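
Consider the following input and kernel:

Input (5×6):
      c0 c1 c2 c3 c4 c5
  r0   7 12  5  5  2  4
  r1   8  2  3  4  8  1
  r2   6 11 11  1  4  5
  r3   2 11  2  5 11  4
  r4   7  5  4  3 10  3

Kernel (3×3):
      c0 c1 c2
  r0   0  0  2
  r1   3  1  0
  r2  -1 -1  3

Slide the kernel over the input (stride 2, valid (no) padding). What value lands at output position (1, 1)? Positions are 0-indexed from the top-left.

42

The receptive field on the input at this output position is [11 1 4 / 2 5 11 / 4 3 10]. Elementwise product with the kernel and sum: 4·2 + 2·3 + 5·1 + 4·-1 + 3·-1 + 10·3.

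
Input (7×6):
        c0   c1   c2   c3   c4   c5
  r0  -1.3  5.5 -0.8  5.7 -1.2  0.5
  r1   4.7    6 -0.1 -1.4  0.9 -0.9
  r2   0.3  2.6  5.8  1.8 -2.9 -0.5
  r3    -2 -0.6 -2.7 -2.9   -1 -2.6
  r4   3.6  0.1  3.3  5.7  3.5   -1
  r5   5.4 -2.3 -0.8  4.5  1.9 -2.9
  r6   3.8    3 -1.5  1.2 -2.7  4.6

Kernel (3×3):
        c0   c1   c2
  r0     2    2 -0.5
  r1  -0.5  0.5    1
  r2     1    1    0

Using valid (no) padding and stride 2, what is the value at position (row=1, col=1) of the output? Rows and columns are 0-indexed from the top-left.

The receptive field on the input at this output position is [5.8 1.8 -2.9 / -2.7 -2.9 -1 / 3.3 5.7 3.5]. Elementwise product with the kernel and sum: 5.8·2 + 1.8·2 + -2.9·-0.5 + -2.7·-0.5 + -2.9·0.5 + -1·1 + 3.3·1 + 5.7·1.

24.55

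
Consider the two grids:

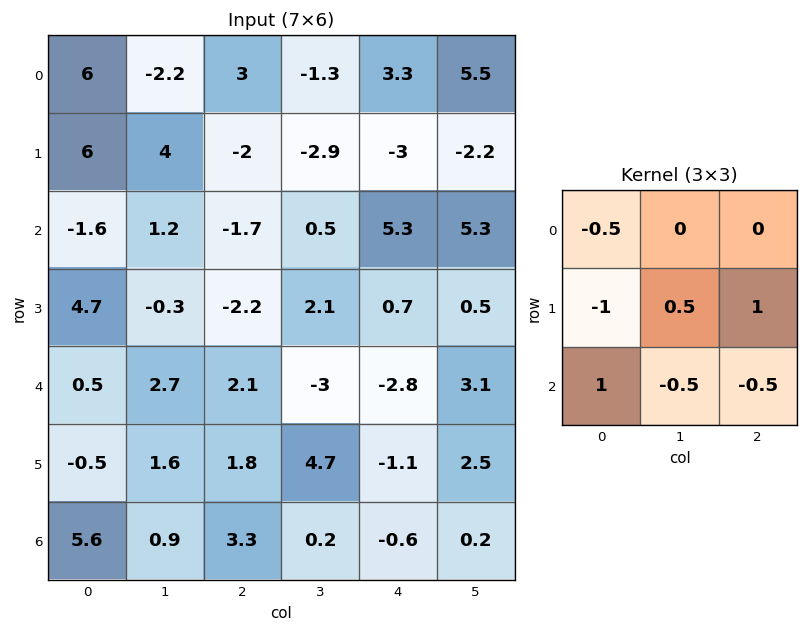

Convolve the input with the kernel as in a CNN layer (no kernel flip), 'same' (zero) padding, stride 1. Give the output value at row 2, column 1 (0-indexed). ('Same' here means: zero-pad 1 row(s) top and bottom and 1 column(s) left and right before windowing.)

The receptive field on the zero-padded input at this output position is [6 4 -2 / -1.6 1.2 -1.7 / 4.7 -0.3 -2.2]. Elementwise product with the kernel and sum: 6·-0.5 + -1.6·-1 + 1.2·0.5 + -1.7·1 + 4.7·1 + -0.3·-0.5 + -2.2·-0.5.

3.45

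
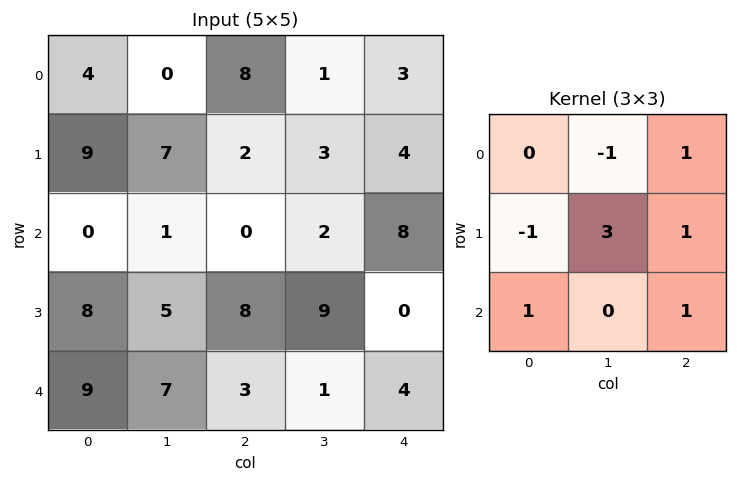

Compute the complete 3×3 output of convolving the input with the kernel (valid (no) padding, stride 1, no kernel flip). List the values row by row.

Output[0,0]: The receptive field on the input at this output position is [4 0 8 / 9 7 2 / 0 1 0]. Elementwise product with the kernel and sum: 0·-1 + 8·1 + 9·-1 + 7·3 + 2·1 + 0·1 + 0·1.
Output[0,1]: The receptive field on the input at this output position is [0 8 1 / 7 2 3 / 1 0 2]. Elementwise product with the kernel and sum: 8·-1 + 1·1 + 7·-1 + 2·3 + 3·1 + 1·1 + 2·1.

22 -2 21
14 16 23
26 38 32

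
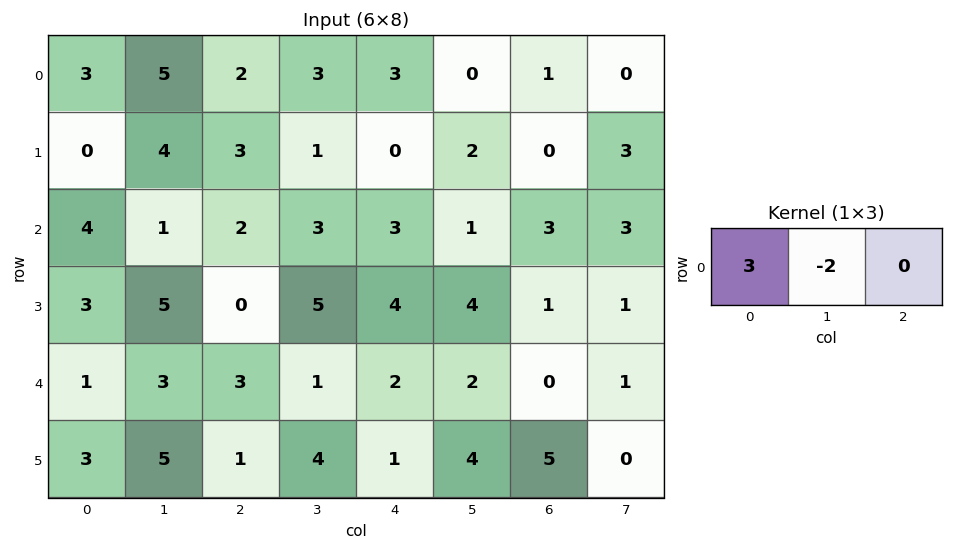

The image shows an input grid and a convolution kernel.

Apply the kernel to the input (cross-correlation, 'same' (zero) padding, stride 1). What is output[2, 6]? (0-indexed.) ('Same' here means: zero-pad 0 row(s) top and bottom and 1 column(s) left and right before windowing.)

The receptive field on the zero-padded input at this output position is [1 3 3]. Elementwise product with the kernel and sum: 1·3 + 3·-2.

-3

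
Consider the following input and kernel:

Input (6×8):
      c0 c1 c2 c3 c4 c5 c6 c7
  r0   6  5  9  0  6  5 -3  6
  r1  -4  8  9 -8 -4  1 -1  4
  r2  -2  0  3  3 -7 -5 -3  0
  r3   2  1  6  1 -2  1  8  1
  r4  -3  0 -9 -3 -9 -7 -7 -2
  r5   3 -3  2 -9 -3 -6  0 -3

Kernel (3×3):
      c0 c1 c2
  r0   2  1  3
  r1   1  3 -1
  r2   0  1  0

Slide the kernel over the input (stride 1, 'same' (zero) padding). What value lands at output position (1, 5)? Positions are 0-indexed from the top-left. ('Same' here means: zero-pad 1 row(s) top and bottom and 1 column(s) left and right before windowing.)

3

The receptive field on the zero-padded input at this output position is [6 5 -3 / -4 1 -1 / -7 -5 -3]. Elementwise product with the kernel and sum: 6·2 + 5·1 + -3·3 + -4·1 + 1·3 + -1·-1 + -5·1.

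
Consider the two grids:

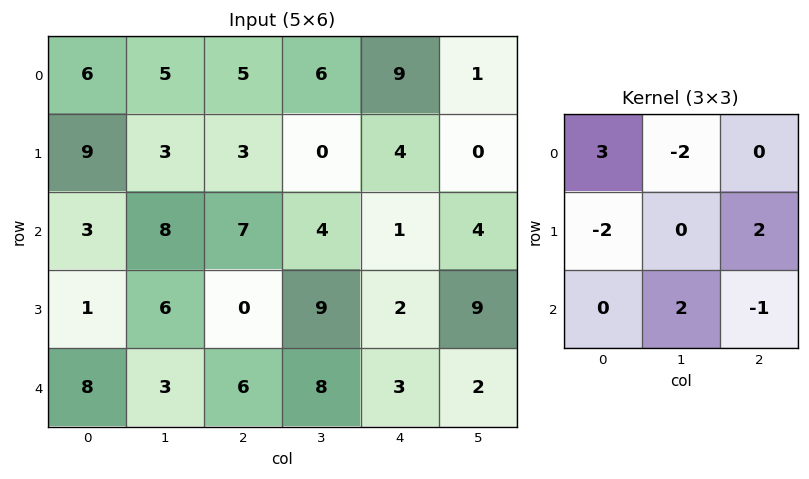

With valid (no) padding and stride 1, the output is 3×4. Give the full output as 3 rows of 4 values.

5 9 12 -2
41 -14 13 -13
-9 20 30 14

Output[0,0]: The receptive field on the input at this output position is [6 5 5 / 9 3 3 / 3 8 7]. Elementwise product with the kernel and sum: 6·3 + 5·-2 + 9·-2 + 3·2 + 8·2 + 7·-1.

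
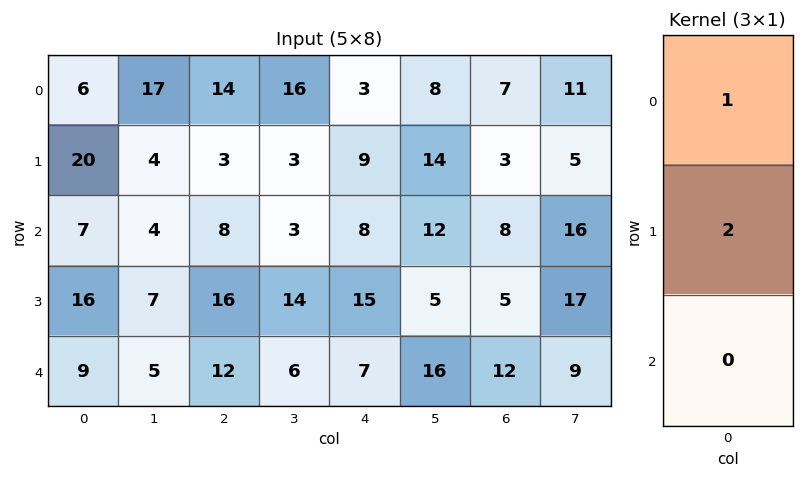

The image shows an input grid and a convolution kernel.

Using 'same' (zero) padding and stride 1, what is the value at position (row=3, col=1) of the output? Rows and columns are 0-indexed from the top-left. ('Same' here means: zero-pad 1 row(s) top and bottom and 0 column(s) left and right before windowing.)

18

The receptive field on the zero-padded input at this output position is [4 / 7 / 5]. Elementwise product with the kernel and sum: 4·1 + 7·2.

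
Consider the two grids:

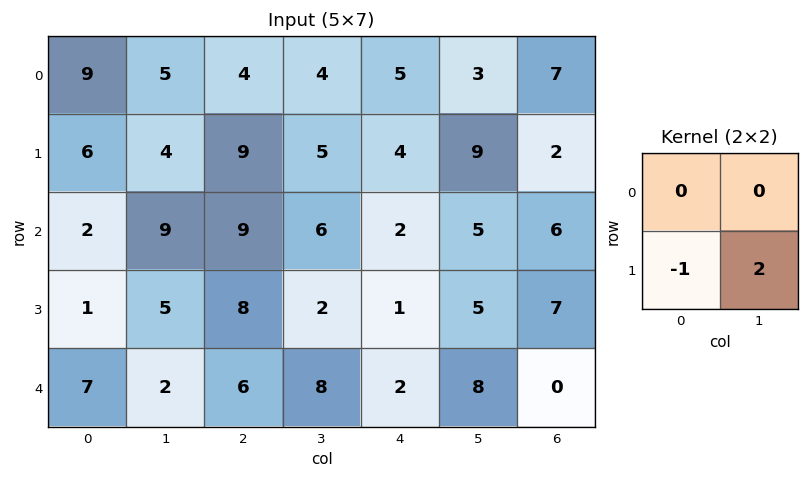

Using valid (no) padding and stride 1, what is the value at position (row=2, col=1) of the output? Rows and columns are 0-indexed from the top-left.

11

The receptive field on the input at this output position is [9 9 / 5 8]. Elementwise product with the kernel and sum: 5·-1 + 8·2.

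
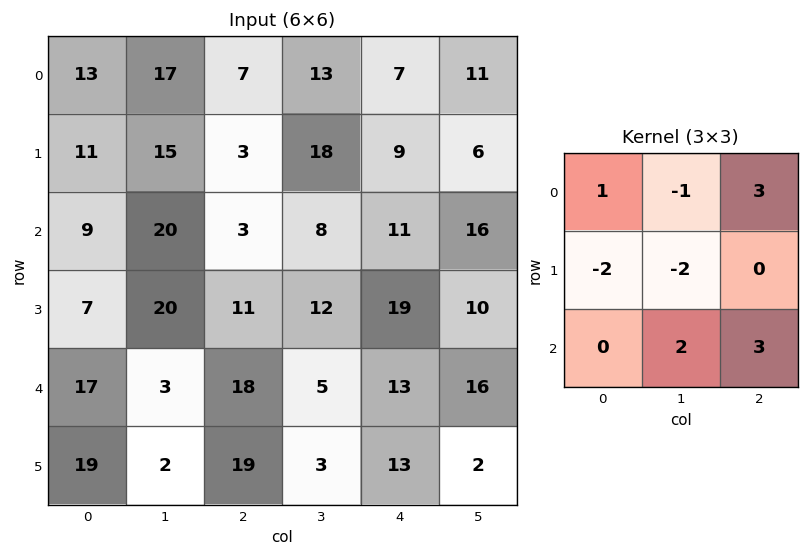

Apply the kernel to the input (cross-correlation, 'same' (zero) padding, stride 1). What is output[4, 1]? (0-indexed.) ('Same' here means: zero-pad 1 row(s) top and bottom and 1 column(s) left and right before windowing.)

41

The receptive field on the zero-padded input at this output position is [7 20 11 / 17 3 18 / 19 2 19]. Elementwise product with the kernel and sum: 7·1 + 20·-1 + 11·3 + 17·-2 + 3·-2 + 2·2 + 19·3.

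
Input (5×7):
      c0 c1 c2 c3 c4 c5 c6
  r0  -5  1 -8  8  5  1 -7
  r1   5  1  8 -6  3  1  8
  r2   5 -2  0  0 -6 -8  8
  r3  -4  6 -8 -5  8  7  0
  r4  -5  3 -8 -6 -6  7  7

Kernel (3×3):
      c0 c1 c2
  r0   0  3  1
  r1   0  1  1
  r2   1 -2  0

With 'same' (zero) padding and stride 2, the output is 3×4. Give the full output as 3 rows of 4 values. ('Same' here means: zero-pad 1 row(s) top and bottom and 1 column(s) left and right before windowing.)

Output[0,0]: The receptive field on the zero-padded input at this output position is [0 0 0 / 0 -5 1 / 0 5 1]. Elementwise product with the kernel and sum: 0·3 + 0·1 + -5·1 + 1·1 + 0·1 + 5·-2.
Output[0,1]: The receptive field on the zero-padded input at this output position is [0 0 0 / 1 -8 8 / 1 8 -6]. Elementwise product with the kernel and sum: 0·3 + 0·1 + -8·1 + 8·1 + 1·1 + 8·-2.

-14 -15 -6 -22
27 40 -25 39
-8 -43 32 7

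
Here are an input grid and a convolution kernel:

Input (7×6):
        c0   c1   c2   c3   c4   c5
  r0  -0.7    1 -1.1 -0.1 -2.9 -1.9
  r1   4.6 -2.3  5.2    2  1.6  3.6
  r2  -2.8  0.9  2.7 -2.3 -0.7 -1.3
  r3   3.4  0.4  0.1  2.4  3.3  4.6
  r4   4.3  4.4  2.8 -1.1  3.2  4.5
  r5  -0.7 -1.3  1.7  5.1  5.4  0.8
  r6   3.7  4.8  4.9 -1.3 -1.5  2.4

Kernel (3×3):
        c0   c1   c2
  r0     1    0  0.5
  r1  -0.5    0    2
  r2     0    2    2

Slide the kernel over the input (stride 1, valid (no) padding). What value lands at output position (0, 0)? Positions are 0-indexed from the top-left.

The receptive field on the input at this output position is [-0.7 1 -1.1 / 4.6 -2.3 5.2 / -2.8 0.9 2.7]. Elementwise product with the kernel and sum: -0.7·1 + -1.1·0.5 + 4.6·-0.5 + 5.2·2 + 0.9·2 + 2.7·2.

14.05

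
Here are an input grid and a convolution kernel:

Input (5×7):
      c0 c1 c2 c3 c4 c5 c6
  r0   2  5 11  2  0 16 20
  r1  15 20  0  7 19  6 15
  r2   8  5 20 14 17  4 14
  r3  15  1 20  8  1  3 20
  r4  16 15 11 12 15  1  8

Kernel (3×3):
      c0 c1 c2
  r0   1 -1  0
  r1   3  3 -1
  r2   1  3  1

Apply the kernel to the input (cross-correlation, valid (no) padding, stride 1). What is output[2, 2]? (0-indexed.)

151

The receptive field on the input at this output position is [20 14 17 / 20 8 1 / 11 12 15]. Elementwise product with the kernel and sum: 20·1 + 14·-1 + 20·3 + 8·3 + 1·-1 + 11·1 + 12·3 + 15·1.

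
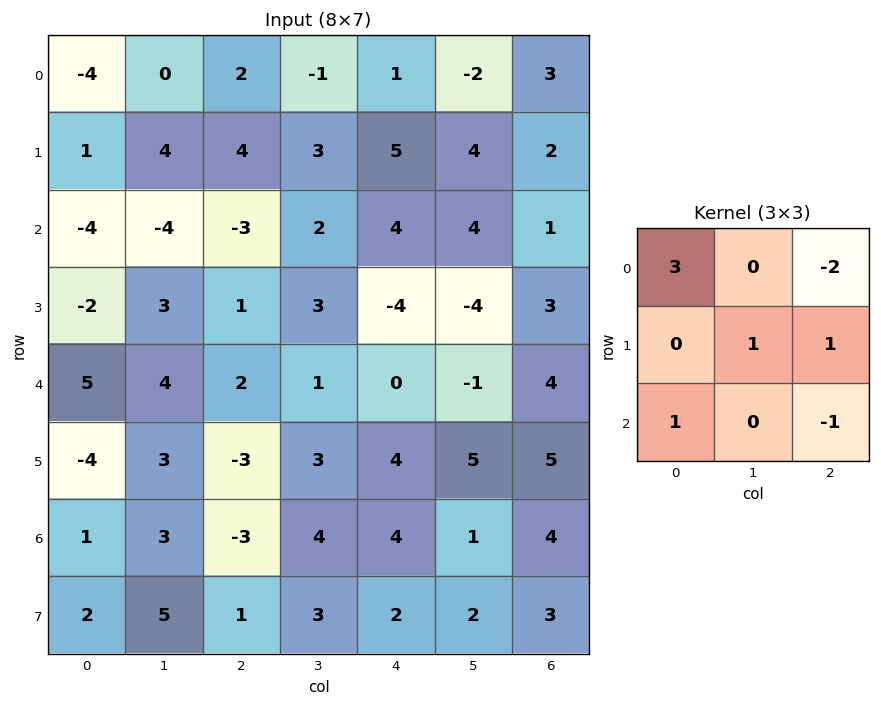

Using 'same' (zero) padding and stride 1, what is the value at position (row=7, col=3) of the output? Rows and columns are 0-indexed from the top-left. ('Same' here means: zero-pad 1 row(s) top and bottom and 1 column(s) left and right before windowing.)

The receptive field on the zero-padded input at this output position is [-3 4 4 / 1 3 2 / 0 0 0]. Elementwise product with the kernel and sum: -3·3 + 4·-2 + 3·1 + 2·1 + 0·1 + 0·-1.

-12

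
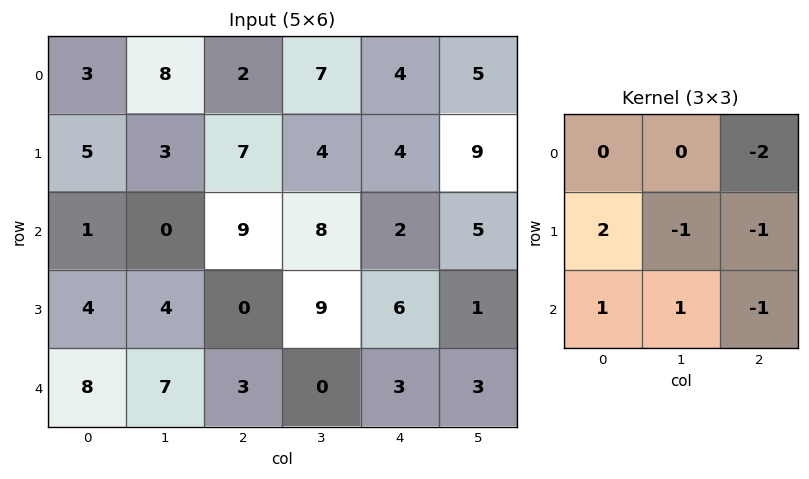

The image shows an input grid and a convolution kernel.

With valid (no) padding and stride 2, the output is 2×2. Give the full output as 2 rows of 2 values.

Output[0,0]: The receptive field on the input at this output position is [3 8 2 / 5 3 7 / 1 0 9]. Elementwise product with the kernel and sum: 2·-2 + 5·2 + 3·-1 + 7·-1 + 1·1 + 0·1 + 9·-1.

-12 13
-2 -19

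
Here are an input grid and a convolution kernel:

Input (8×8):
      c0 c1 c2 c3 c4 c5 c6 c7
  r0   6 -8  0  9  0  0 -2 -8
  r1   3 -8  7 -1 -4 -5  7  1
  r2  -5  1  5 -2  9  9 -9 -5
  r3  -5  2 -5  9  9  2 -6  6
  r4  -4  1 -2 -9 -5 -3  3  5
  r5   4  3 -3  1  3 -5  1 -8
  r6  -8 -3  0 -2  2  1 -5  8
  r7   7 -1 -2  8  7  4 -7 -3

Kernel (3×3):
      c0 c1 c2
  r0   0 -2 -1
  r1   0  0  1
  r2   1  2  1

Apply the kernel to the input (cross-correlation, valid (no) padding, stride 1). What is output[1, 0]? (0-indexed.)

The receptive field on the input at this output position is [3 -8 7 / -5 1 5 / -5 2 -5]. Elementwise product with the kernel and sum: -8·-2 + 7·-1 + 5·1 + -5·1 + 2·2 + -5·1.

8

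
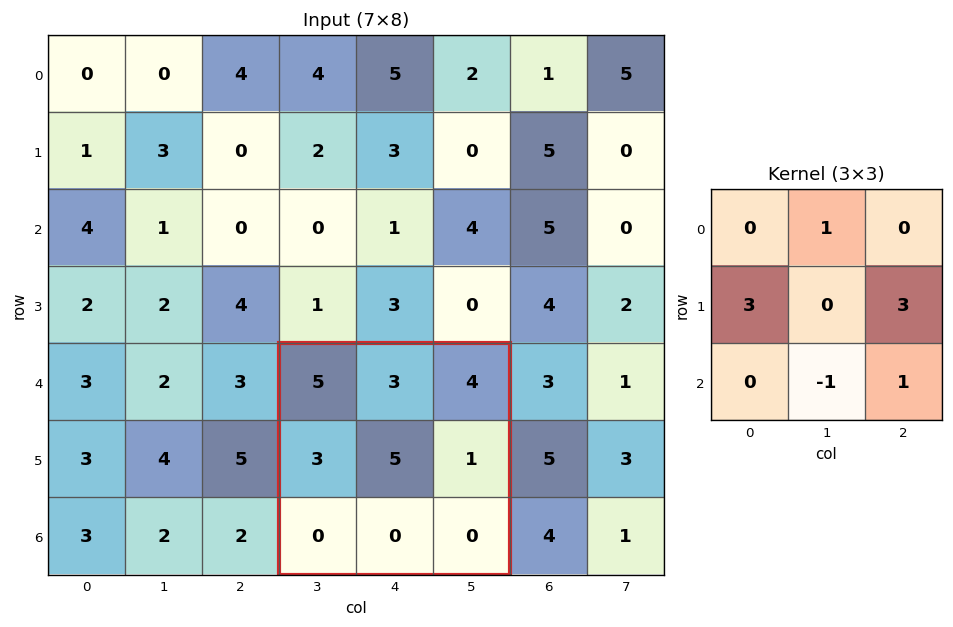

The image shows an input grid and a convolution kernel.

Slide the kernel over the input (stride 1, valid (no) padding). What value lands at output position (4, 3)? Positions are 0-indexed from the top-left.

15

The receptive field on the input at this output position is [5 3 4 / 3 5 1 / 0 0 0]. Elementwise product with the kernel and sum: 3·1 + 3·3 + 1·3 + 0·-1 + 0·1.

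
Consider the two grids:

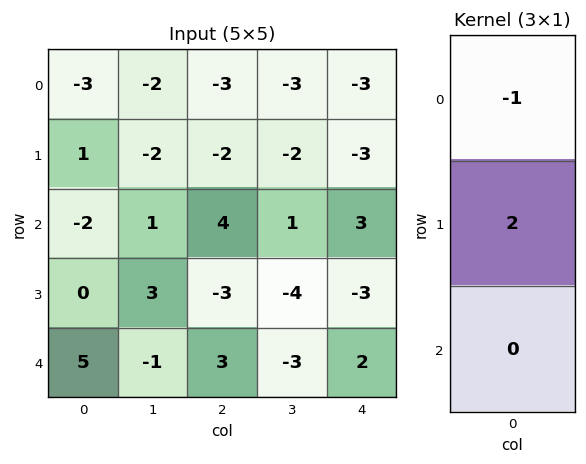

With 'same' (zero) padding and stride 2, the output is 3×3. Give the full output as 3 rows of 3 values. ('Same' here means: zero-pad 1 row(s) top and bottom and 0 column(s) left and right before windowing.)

Output[0,0]: The receptive field on the zero-padded input at this output position is [0 / -3 / 1]. Elementwise product with the kernel and sum: 0·-1 + -3·2.

-6 -6 -6
-5 10 9
10 9 7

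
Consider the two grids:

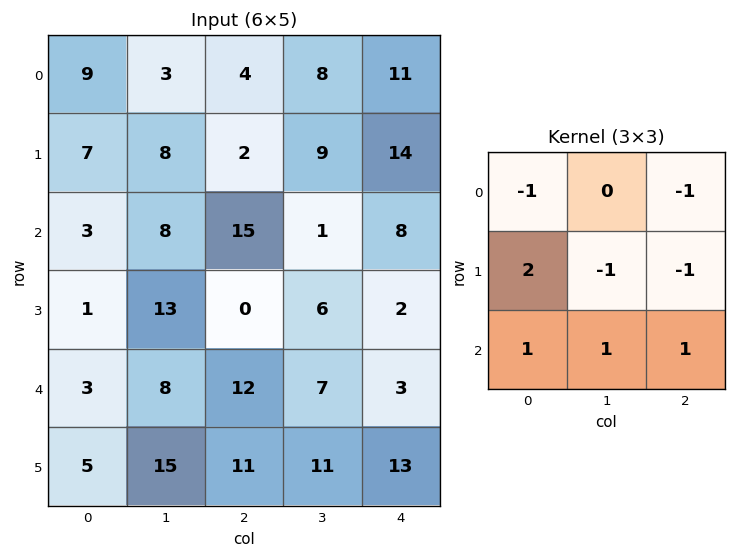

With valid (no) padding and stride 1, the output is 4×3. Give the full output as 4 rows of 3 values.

17 18 -10
-12 2 13
-6 38 -9
16 15 47

Output[0,0]: The receptive field on the input at this output position is [9 3 4 / 7 8 2 / 3 8 15]. Elementwise product with the kernel and sum: 9·-1 + 4·-1 + 7·2 + 8·-1 + 2·-1 + 3·1 + 8·1 + 15·1.
Output[0,1]: The receptive field on the input at this output position is [3 4 8 / 8 2 9 / 8 15 1]. Elementwise product with the kernel and sum: 3·-1 + 8·-1 + 8·2 + 2·-1 + 9·-1 + 8·1 + 15·1 + 1·1.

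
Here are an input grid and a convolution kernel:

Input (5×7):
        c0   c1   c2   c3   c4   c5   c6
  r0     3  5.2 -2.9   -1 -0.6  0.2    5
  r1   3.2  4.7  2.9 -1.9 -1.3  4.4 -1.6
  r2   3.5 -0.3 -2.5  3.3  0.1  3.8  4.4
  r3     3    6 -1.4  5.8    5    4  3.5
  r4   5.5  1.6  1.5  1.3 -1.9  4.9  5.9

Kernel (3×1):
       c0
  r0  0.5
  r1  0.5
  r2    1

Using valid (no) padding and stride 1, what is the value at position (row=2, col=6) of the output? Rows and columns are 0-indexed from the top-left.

9.85

The receptive field on the input at this output position is [4.4 / 3.5 / 5.9]. Elementwise product with the kernel and sum: 4.4·0.5 + 3.5·0.5 + 5.9·1.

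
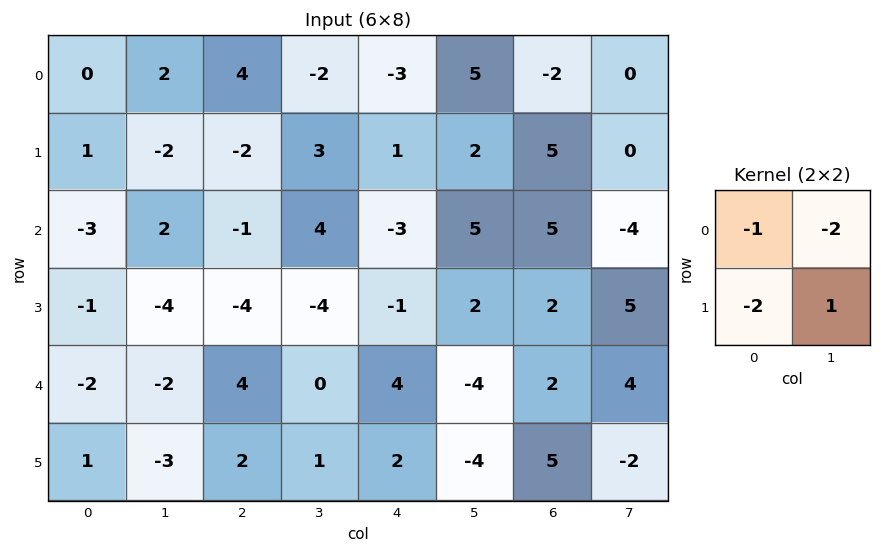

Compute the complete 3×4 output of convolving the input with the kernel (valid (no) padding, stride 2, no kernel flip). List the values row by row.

Output[0,0]: The receptive field on the input at this output position is [0 2 / 1 -2]. Elementwise product with the kernel and sum: 0·-1 + 2·-2 + 1·-2 + -2·1.
Output[0,1]: The receptive field on the input at this output position is [4 -2 / -2 3]. Elementwise product with the kernel and sum: 4·-1 + -2·-2 + -2·-2 + 3·1.

-8 7 -7 -8
-3 -3 -3 4
1 -7 -4 -22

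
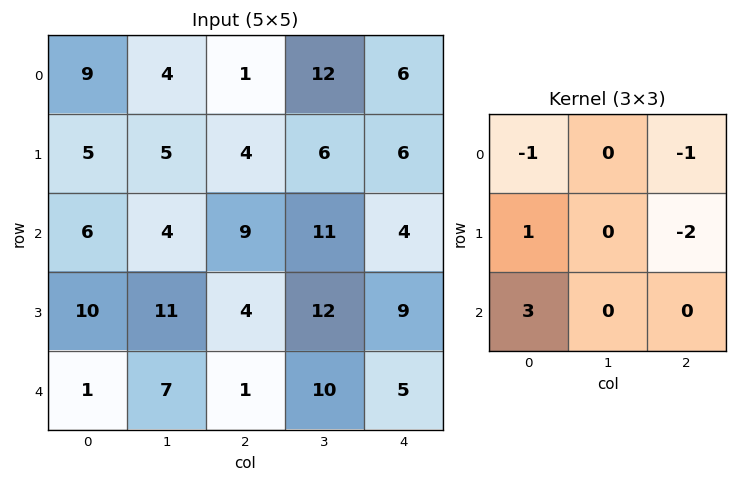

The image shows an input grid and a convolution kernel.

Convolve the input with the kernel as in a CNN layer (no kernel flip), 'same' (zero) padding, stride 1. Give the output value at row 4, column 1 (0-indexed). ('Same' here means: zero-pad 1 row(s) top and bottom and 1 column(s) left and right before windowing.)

-15

The receptive field on the zero-padded input at this output position is [10 11 4 / 1 7 1 / 0 0 0]. Elementwise product with the kernel and sum: 10·-1 + 4·-1 + 1·1 + 1·-2 + 0·3.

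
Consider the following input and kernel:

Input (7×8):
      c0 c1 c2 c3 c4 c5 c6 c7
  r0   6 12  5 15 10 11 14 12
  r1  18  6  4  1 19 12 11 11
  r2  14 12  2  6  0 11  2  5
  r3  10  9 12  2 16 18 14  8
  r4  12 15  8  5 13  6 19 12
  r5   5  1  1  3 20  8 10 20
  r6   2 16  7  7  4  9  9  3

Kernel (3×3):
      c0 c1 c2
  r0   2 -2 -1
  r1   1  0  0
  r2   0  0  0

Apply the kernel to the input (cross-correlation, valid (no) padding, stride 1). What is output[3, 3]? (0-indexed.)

The receptive field on the input at this output position is [2 16 18 / 5 13 6 / 3 20 8]. Elementwise product with the kernel and sum: 2·2 + 16·-2 + 18·-1 + 5·1.

-41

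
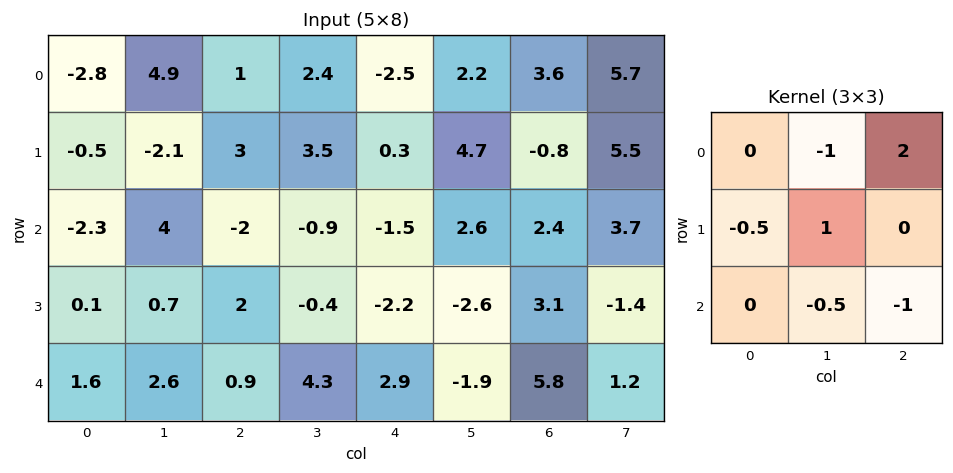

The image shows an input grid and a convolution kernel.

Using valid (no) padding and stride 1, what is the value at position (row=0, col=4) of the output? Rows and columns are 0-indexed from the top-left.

5.85

The receptive field on the input at this output position is [-2.5 2.2 3.6 / 0.3 4.7 -0.8 / -1.5 2.6 2.4]. Elementwise product with the kernel and sum: 2.2·-1 + 3.6·2 + 0.3·-0.5 + 4.7·1 + 2.6·-0.5 + 2.4·-1.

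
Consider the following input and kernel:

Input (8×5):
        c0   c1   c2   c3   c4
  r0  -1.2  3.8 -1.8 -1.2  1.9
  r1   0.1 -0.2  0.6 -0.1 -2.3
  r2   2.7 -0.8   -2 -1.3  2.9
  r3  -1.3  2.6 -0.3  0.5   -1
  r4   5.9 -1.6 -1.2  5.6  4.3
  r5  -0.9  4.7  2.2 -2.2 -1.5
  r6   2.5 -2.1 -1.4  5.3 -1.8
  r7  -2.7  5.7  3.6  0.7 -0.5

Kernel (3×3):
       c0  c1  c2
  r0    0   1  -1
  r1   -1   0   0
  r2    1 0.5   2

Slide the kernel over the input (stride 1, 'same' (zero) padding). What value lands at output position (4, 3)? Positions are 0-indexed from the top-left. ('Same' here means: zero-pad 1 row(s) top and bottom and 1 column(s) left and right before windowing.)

The receptive field on the zero-padded input at this output position is [-0.3 0.5 -1 / -1.2 5.6 4.3 / 2.2 -2.2 -1.5]. Elementwise product with the kernel and sum: 0.5·1 + -1·-1 + -1.2·-1 + 2.2·1 + -2.2·0.5 + -1.5·2.

0.8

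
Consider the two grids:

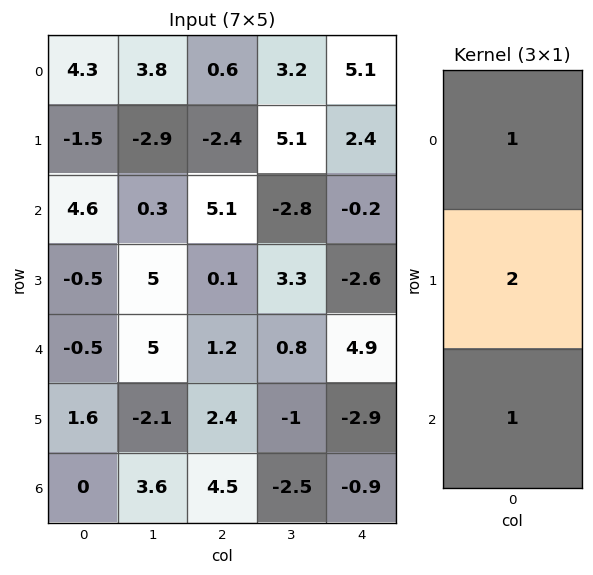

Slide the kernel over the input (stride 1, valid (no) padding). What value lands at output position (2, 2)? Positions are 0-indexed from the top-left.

The receptive field on the input at this output position is [5.1 / 0.1 / 1.2]. Elementwise product with the kernel and sum: 5.1·1 + 0.1·2 + 1.2·1.

6.5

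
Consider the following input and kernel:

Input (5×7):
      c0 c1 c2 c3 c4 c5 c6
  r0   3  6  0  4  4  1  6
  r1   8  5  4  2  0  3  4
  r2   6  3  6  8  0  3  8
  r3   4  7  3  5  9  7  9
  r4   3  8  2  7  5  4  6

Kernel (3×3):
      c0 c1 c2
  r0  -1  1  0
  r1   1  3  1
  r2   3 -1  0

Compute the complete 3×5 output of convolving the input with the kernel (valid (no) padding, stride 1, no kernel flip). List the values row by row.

45 16 24 29 7
23 46 32 15 40
26 46 28 47 53

Output[0,0]: The receptive field on the input at this output position is [3 6 0 / 8 5 4 / 6 3 6]. Elementwise product with the kernel and sum: 3·-1 + 6·1 + 8·1 + 5·3 + 4·1 + 6·3 + 3·-1.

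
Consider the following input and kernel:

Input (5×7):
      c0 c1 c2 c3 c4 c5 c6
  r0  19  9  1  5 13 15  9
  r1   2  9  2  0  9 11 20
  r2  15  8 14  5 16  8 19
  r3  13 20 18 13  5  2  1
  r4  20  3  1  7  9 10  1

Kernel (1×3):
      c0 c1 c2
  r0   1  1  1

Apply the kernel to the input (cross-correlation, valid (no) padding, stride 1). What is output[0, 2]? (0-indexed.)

The receptive field on the input at this output position is [1 5 13]. Elementwise product with the kernel and sum: 1·1 + 5·1 + 13·1.

19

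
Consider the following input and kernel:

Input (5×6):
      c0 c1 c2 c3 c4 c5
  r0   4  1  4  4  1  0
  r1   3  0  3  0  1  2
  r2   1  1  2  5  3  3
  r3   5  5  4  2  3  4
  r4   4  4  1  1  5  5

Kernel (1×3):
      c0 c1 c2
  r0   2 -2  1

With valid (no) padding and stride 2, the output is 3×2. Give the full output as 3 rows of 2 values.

10 1
2 -3
1 5

Output[0,0]: The receptive field on the input at this output position is [4 1 4]. Elementwise product with the kernel and sum: 4·2 + 1·-2 + 4·1.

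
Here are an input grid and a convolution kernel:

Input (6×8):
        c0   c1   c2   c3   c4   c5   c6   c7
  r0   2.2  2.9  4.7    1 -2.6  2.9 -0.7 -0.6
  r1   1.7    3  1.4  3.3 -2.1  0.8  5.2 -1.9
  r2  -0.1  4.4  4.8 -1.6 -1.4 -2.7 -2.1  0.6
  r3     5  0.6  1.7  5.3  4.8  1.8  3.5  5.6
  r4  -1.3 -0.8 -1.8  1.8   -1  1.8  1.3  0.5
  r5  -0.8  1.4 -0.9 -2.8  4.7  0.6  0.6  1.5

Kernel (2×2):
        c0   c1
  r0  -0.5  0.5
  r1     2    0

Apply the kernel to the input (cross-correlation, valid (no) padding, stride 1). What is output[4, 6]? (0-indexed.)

0.8

The receptive field on the input at this output position is [1.3 0.5 / 0.6 1.5]. Elementwise product with the kernel and sum: 1.3·-0.5 + 0.5·0.5 + 0.6·2.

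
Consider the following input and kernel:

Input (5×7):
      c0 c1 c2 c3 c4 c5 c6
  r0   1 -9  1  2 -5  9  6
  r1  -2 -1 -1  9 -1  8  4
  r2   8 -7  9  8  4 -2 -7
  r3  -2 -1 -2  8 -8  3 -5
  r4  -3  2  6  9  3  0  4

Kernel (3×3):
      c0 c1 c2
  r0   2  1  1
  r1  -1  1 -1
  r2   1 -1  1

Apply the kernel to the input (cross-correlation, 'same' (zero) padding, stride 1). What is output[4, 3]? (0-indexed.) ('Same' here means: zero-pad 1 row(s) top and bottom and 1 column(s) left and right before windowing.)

-4

The receptive field on the zero-padded input at this output position is [-2 8 -8 / 6 9 3 / 0 0 0]. Elementwise product with the kernel and sum: -2·2 + 8·1 + -8·1 + 6·-1 + 9·1 + 3·-1 + 0·1 + 0·-1 + 0·1.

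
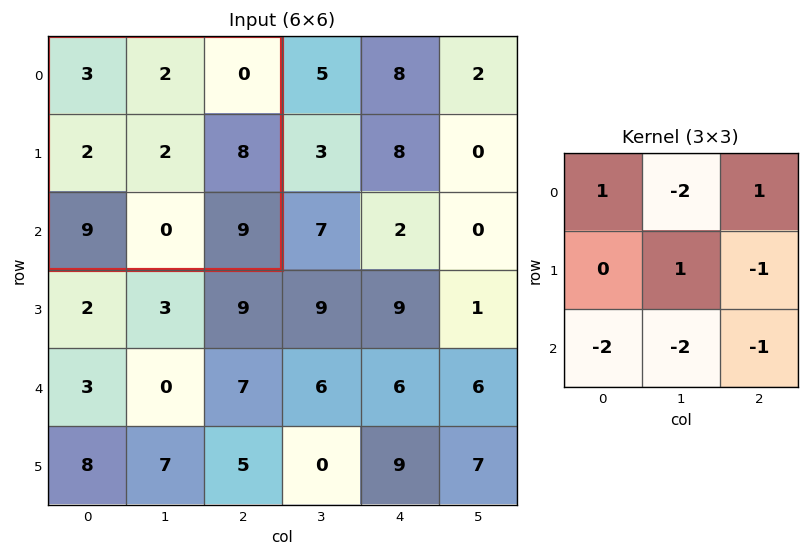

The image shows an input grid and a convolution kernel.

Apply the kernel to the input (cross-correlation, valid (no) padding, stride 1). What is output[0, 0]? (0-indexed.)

-34

The receptive field on the input at this output position is [3 2 0 / 2 2 8 / 9 0 9]. Elementwise product with the kernel and sum: 3·1 + 2·-2 + 0·1 + 2·1 + 8·-1 + 9·-2 + 0·-2 + 9·-1.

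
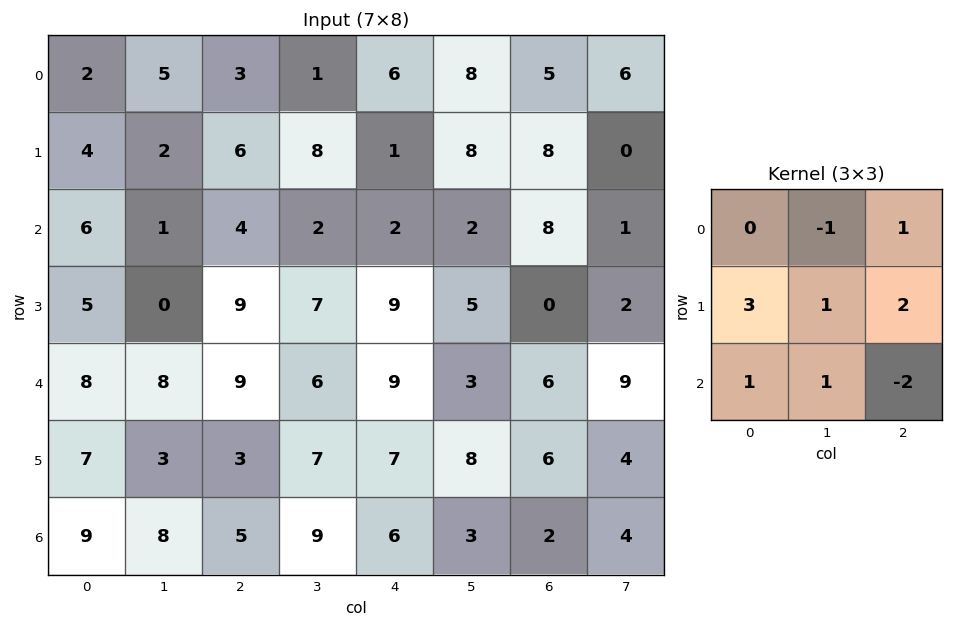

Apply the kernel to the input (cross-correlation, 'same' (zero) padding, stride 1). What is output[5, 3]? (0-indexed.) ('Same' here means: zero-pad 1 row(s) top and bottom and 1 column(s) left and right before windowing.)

The receptive field on the zero-padded input at this output position is [9 6 9 / 3 7 7 / 5 9 6]. Elementwise product with the kernel and sum: 6·-1 + 9·1 + 3·3 + 7·1 + 7·2 + 5·1 + 9·1 + 6·-2.

35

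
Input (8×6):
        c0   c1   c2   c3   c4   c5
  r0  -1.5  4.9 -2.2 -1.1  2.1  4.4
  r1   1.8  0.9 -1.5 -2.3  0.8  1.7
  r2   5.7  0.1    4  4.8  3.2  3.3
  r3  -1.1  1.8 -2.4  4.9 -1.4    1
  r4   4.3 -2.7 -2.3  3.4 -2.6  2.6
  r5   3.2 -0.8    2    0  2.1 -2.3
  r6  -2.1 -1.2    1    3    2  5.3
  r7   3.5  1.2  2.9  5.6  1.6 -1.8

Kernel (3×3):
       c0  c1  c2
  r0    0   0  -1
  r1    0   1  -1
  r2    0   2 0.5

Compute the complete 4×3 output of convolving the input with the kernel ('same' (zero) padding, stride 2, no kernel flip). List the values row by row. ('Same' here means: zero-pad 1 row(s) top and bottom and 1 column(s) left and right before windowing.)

Output[0,0]: The receptive field on the zero-padded input at this output position is [0 0 0 / 0 -1.5 4.9 / 0 1.8 0.9]. Elementwise product with the kernel and sum: 0·-1 + -1.5·1 + 4.9·-1 + 1.8·2 + 0.9·0.5.

-2.35 -5.25 0.15
3.4 -0.85 -4.1
11.2 -6.6 -3.15
7.5 6.6 1.3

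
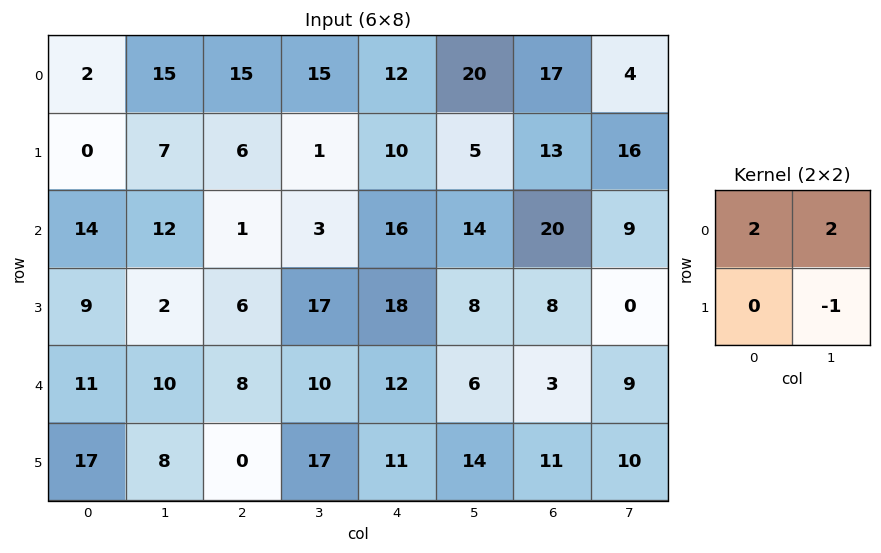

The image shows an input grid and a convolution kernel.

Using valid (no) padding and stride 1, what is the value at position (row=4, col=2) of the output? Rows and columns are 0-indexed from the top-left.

The receptive field on the input at this output position is [8 10 / 0 17]. Elementwise product with the kernel and sum: 8·2 + 10·2 + 17·-1.

19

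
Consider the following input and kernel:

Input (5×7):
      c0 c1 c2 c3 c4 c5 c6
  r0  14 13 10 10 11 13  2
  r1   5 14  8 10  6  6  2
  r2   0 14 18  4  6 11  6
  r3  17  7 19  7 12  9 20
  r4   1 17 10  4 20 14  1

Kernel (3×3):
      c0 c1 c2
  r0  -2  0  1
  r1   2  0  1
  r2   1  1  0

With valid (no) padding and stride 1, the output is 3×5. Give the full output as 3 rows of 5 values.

Output[0,0]: The receptive field on the input at this output position is [14 13 10 / 5 14 8 / 0 14 18]. Elementwise product with the kernel and sum: 14·-2 + 10·1 + 5·2 + 8·1 + 0·1 + 14·1.

14 54 35 29 11
40 40 58 24 29
89 24 34 50 72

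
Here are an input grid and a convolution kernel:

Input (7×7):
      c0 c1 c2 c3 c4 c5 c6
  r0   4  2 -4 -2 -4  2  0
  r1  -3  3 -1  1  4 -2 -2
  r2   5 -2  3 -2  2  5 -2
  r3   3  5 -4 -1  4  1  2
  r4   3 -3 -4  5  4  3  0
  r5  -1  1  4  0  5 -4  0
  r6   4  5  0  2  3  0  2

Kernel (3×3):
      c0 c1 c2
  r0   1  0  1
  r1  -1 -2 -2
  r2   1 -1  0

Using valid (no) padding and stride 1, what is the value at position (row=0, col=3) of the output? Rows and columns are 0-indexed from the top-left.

The receptive field on the input at this output position is [-2 -4 2 / 1 4 -2 / -2 2 5]. Elementwise product with the kernel and sum: -2·1 + 2·1 + 1·-1 + 4·-2 + -2·-2 + -2·1 + 2·-1.

-9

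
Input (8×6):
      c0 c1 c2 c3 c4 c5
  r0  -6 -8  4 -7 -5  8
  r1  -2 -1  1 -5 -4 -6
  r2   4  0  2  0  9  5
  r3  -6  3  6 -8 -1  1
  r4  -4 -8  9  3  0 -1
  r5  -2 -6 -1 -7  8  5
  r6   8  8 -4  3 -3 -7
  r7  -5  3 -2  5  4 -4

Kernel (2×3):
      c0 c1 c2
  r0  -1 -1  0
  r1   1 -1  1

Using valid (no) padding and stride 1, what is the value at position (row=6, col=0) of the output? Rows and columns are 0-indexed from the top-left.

The receptive field on the input at this output position is [8 8 -4 / -5 3 -2]. Elementwise product with the kernel and sum: 8·-1 + 8·-1 + -5·1 + 3·-1 + -2·1.

-26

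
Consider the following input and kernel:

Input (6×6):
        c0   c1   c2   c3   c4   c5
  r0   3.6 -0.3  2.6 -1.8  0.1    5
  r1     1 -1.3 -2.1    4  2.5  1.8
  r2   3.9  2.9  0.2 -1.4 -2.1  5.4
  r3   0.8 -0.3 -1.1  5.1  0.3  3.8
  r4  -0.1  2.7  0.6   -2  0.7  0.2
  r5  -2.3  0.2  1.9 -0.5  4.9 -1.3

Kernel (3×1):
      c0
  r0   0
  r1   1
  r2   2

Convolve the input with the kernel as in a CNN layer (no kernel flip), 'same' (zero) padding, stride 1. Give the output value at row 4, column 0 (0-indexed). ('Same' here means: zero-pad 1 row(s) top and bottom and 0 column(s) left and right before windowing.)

The receptive field on the zero-padded input at this output position is [0.8 / -0.1 / -2.3]. Elementwise product with the kernel and sum: -0.1·1 + -2.3·2.

-4.7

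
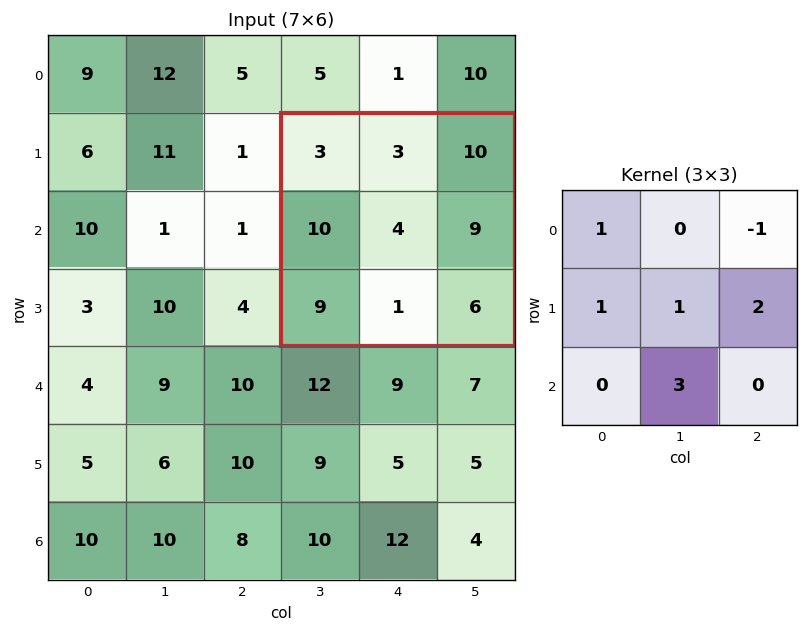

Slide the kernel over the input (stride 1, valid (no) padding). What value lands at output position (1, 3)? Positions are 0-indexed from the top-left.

28

The receptive field on the input at this output position is [3 3 10 / 10 4 9 / 9 1 6]. Elementwise product with the kernel and sum: 3·1 + 10·-1 + 10·1 + 4·1 + 9·2 + 1·3.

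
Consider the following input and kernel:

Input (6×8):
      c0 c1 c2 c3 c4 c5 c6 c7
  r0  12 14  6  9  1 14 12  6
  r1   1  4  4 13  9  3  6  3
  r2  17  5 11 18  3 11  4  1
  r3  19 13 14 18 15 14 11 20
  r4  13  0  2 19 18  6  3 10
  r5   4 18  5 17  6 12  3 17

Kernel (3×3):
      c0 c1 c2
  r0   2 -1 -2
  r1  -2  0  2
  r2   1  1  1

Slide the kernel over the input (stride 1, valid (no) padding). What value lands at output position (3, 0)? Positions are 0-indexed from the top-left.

The receptive field on the input at this output position is [19 13 14 / 13 0 2 / 4 18 5]. Elementwise product with the kernel and sum: 19·2 + 13·-1 + 14·-2 + 13·-2 + 2·2 + 4·1 + 18·1 + 5·1.

2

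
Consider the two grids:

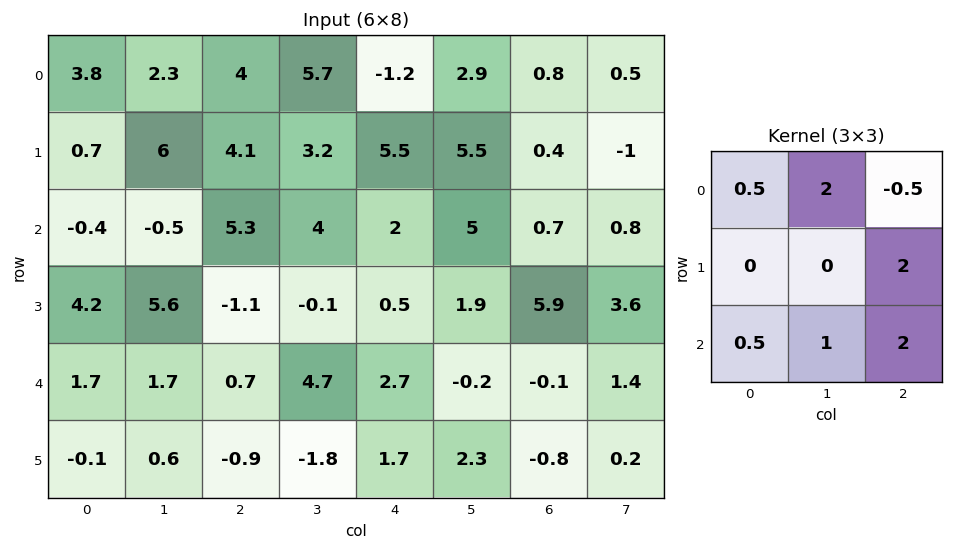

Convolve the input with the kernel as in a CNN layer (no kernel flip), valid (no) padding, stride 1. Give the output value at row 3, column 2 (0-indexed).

5.55

The receptive field on the input at this output position is [-1.1 -0.1 0.5 / 0.7 4.7 2.7 / -0.9 -1.8 1.7]. Elementwise product with the kernel and sum: -1.1·0.5 + -0.1·2 + 0.5·-0.5 + 2.7·2 + -0.9·0.5 + -1.8·1 + 1.7·2.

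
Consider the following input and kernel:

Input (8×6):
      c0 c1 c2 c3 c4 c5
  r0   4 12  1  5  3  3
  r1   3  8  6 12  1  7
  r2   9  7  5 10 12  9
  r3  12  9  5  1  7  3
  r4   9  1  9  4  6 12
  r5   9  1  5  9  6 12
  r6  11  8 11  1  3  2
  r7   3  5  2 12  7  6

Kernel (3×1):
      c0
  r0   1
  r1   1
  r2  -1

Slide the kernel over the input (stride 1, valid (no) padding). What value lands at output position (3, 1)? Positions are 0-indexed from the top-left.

9

The receptive field on the input at this output position is [9 / 1 / 1]. Elementwise product with the kernel and sum: 9·1 + 1·1 + 1·-1.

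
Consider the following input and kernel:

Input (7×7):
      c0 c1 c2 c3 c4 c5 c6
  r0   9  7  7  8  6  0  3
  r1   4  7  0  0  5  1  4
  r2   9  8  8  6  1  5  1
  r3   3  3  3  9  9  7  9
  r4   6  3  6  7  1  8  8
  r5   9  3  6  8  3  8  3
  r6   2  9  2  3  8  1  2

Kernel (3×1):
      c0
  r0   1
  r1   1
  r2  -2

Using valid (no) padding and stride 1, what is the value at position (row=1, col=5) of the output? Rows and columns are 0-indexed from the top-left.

-8

The receptive field on the input at this output position is [1 / 5 / 7]. Elementwise product with the kernel and sum: 1·1 + 5·1 + 7·-2.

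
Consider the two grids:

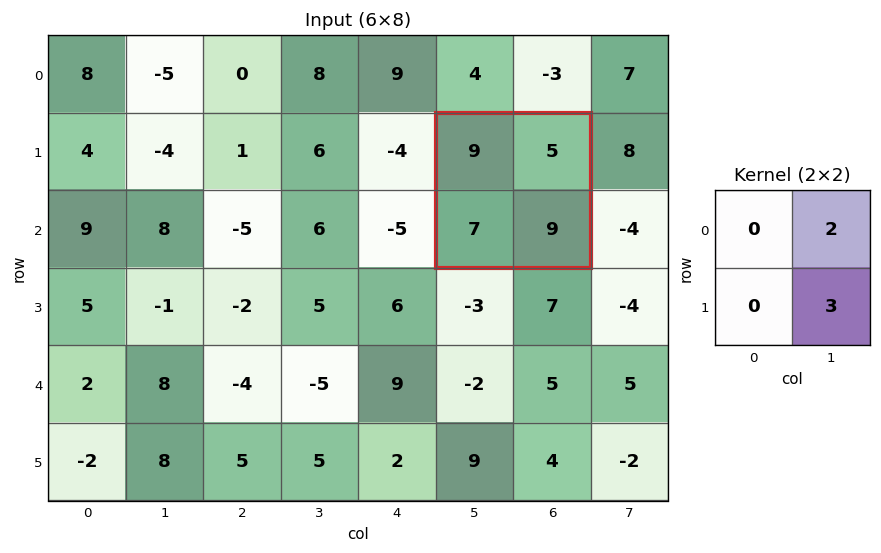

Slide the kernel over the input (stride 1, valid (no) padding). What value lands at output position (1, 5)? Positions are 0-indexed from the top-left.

The receptive field on the input at this output position is [9 5 / 7 9]. Elementwise product with the kernel and sum: 5·2 + 9·3.

37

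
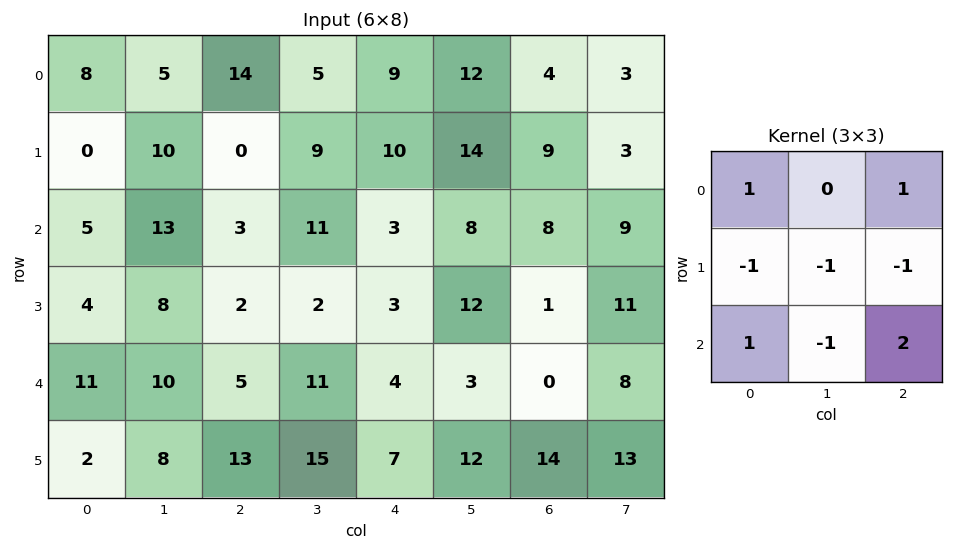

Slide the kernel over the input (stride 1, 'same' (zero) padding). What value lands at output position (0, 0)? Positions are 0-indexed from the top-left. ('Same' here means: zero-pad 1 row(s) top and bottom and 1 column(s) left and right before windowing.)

The receptive field on the zero-padded input at this output position is [0 0 0 / 0 8 5 / 0 0 10]. Elementwise product with the kernel and sum: 0·1 + 0·1 + 0·-1 + 8·-1 + 5·-1 + 0·1 + 0·-1 + 10·2.

7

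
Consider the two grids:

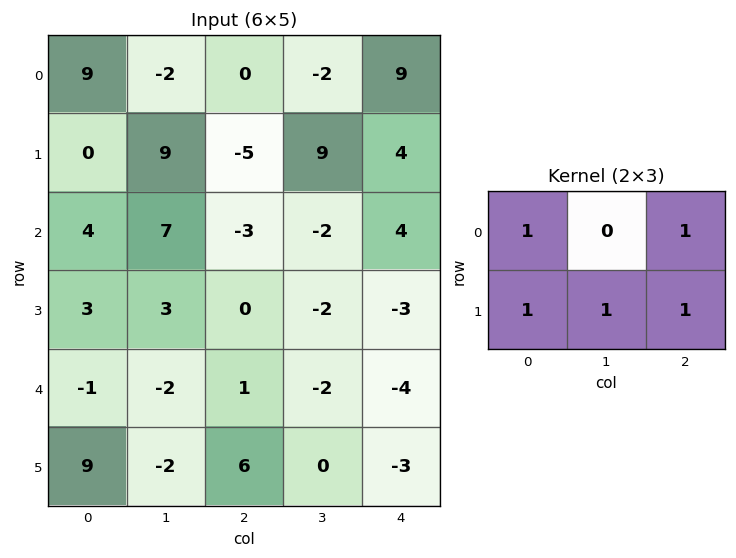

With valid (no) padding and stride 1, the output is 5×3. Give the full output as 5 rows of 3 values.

Output[0,0]: The receptive field on the input at this output position is [9 -2 0 / 0 9 -5]. Elementwise product with the kernel and sum: 9·1 + 0·1 + 0·1 + 9·1 + -5·1.
Output[0,1]: The receptive field on the input at this output position is [-2 0 -2 / 9 -5 9]. Elementwise product with the kernel and sum: -2·1 + -2·1 + 9·1 + -5·1 + 9·1.

13 9 17
3 20 -2
7 6 -4
1 -2 -8
13 0 0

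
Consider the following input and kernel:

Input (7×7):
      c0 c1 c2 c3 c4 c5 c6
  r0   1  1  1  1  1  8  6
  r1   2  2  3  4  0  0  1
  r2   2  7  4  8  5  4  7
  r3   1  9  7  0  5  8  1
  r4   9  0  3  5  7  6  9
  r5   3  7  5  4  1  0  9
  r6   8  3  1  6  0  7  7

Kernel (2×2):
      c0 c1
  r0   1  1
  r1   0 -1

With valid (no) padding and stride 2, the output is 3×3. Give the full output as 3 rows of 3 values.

0 -2 9
0 12 1
2 4 13

Output[0,0]: The receptive field on the input at this output position is [1 1 / 2 2]. Elementwise product with the kernel and sum: 1·1 + 1·1 + 2·-1.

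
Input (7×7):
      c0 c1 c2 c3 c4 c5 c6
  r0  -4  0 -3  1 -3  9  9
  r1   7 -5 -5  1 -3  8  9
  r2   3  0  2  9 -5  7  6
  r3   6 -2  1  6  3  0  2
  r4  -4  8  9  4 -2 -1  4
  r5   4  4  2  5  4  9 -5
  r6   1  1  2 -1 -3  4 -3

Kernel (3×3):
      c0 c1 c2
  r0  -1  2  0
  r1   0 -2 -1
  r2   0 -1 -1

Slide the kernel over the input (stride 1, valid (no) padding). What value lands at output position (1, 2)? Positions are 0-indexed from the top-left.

-15

The receptive field on the input at this output position is [-5 1 -3 / 2 9 -5 / 1 6 3]. Elementwise product with the kernel and sum: -5·-1 + 1·2 + 9·-2 + -5·-1 + 6·-1 + 3·-1.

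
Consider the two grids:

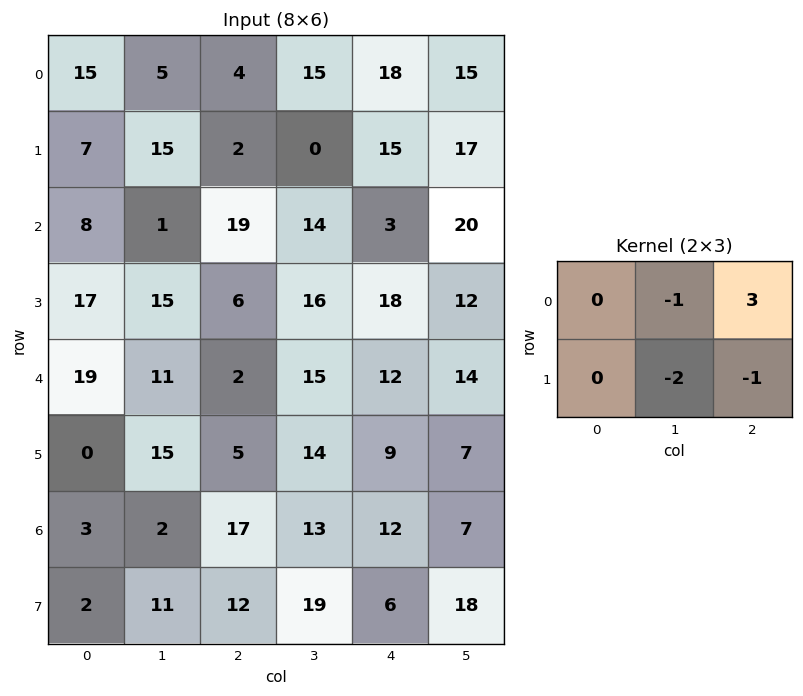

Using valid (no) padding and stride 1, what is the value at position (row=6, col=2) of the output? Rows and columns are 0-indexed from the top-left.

-21

The receptive field on the input at this output position is [17 13 12 / 12 19 6]. Elementwise product with the kernel and sum: 13·-1 + 12·3 + 19·-2 + 6·-1.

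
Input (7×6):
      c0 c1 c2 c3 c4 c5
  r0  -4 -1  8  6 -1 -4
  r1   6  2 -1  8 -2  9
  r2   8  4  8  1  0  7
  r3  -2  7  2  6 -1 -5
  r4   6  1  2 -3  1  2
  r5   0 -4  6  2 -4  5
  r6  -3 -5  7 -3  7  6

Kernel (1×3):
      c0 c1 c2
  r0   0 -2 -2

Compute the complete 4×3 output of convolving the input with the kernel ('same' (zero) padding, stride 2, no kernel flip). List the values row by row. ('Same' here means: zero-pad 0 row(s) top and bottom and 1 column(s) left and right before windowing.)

10 -28 10
-24 -18 -14
-14 2 -6
16 -8 -26

Output[0,0]: The receptive field on the zero-padded input at this output position is [0 -4 -1]. Elementwise product with the kernel and sum: -4·-2 + -1·-2.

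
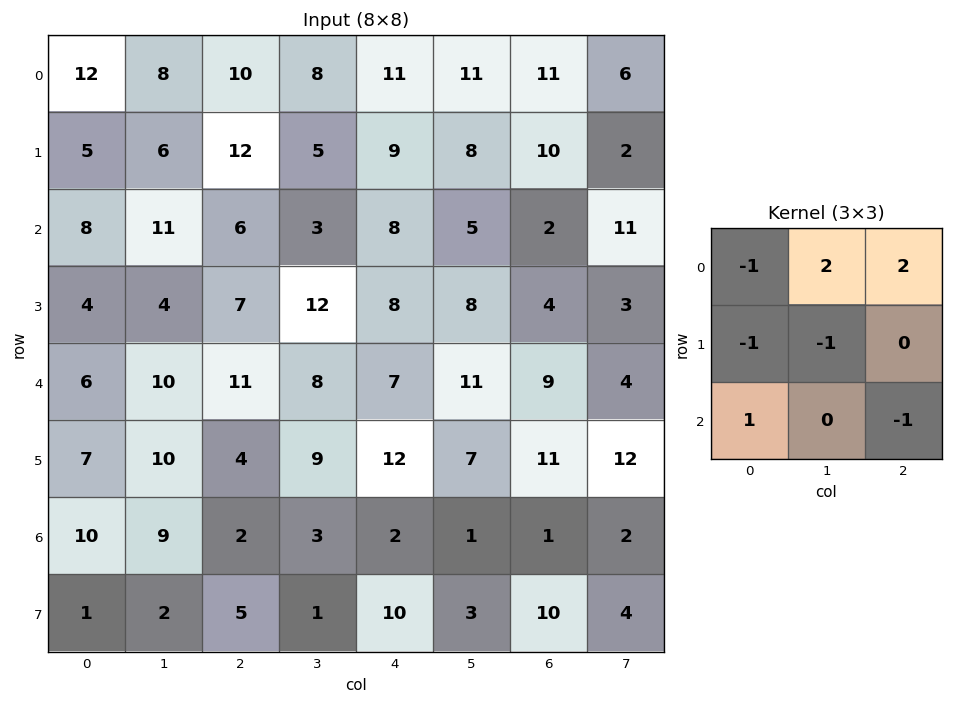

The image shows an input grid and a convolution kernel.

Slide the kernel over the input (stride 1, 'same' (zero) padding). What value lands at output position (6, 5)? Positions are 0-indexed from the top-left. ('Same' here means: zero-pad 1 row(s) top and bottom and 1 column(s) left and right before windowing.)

The receptive field on the zero-padded input at this output position is [12 7 11 / 2 1 1 / 10 3 10]. Elementwise product with the kernel and sum: 12·-1 + 7·2 + 11·2 + 2·-1 + 1·-1 + 10·1 + 10·-1.

21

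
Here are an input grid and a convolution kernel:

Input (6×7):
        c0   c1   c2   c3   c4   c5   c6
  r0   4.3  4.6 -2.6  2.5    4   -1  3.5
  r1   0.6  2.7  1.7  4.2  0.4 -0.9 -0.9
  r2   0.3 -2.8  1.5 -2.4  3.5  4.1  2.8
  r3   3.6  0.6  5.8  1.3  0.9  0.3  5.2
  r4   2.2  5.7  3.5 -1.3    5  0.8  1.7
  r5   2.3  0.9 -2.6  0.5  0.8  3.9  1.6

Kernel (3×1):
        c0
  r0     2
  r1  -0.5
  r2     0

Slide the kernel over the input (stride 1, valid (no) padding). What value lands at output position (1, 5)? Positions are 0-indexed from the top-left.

-3.85

The receptive field on the input at this output position is [-0.9 / 4.1 / 0.3]. Elementwise product with the kernel and sum: -0.9·2 + 4.1·-0.5.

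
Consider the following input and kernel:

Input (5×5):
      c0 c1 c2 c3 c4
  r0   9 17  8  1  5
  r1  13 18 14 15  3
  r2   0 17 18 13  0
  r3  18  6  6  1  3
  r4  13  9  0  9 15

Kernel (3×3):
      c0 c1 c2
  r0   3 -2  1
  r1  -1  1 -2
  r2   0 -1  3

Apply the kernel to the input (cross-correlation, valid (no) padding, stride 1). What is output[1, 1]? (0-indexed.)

The receptive field on the input at this output position is [18 14 15 / 17 18 13 / 6 6 1]. Elementwise product with the kernel and sum: 18·3 + 14·-2 + 15·1 + 17·-1 + 18·1 + 13·-2 + 6·-1 + 1·3.

13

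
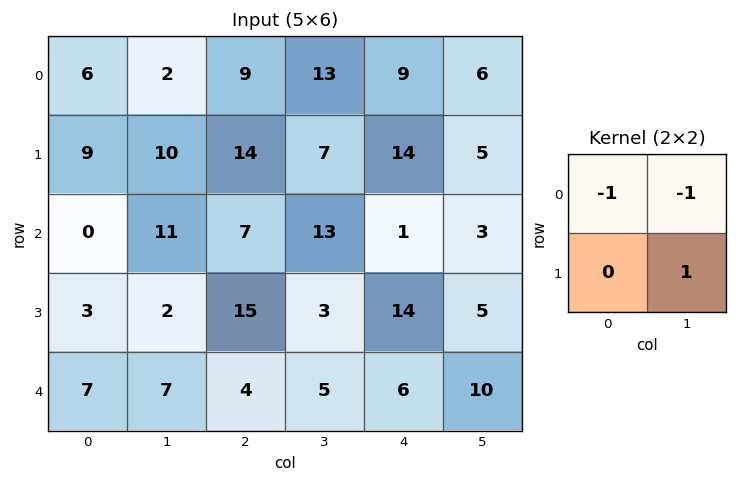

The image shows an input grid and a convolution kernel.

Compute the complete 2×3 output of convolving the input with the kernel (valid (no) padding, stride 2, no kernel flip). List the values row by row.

Output[0,0]: The receptive field on the input at this output position is [6 2 / 9 10]. Elementwise product with the kernel and sum: 6·-1 + 2·-1 + 10·1.

2 -15 -10
-9 -17 1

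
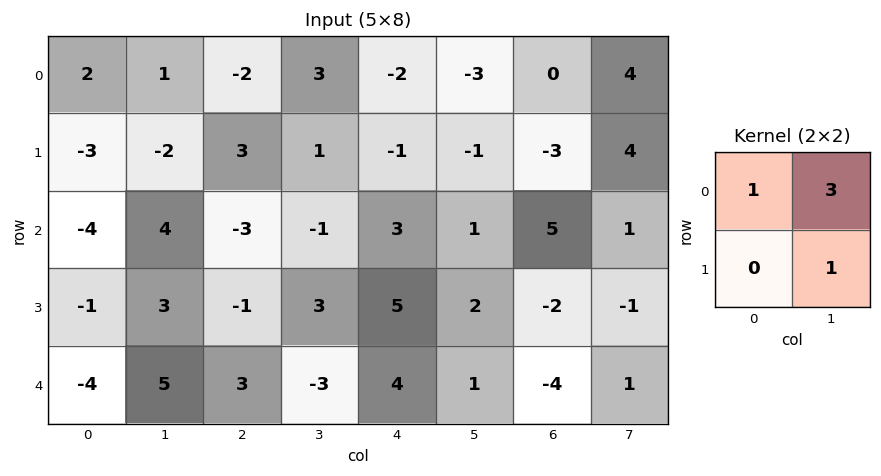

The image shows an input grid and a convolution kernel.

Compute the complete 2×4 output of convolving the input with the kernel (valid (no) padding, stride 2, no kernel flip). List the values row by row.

Output[0,0]: The receptive field on the input at this output position is [2 1 / -3 -2]. Elementwise product with the kernel and sum: 2·1 + 1·3 + -2·1.

3 8 -12 16
11 -3 8 7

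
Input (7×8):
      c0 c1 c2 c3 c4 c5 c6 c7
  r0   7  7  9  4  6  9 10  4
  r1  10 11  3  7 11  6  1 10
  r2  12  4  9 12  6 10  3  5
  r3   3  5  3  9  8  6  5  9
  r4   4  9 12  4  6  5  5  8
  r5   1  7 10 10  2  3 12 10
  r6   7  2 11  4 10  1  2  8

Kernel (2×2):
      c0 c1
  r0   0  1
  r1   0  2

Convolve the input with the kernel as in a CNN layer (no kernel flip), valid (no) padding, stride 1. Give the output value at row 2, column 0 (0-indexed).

The receptive field on the input at this output position is [12 4 / 3 5]. Elementwise product with the kernel and sum: 4·1 + 5·2.

14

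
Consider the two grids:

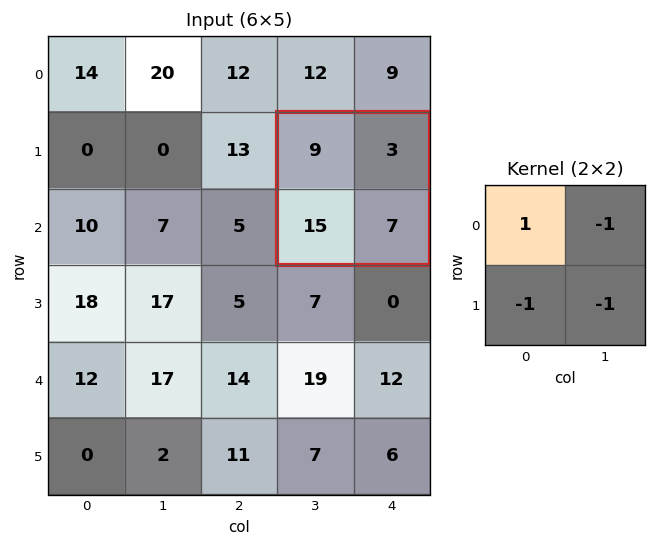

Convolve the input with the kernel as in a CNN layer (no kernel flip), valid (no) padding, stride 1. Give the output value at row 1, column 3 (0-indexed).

The receptive field on the input at this output position is [9 3 / 15 7]. Elementwise product with the kernel and sum: 9·1 + 3·-1 + 15·-1 + 7·-1.

-16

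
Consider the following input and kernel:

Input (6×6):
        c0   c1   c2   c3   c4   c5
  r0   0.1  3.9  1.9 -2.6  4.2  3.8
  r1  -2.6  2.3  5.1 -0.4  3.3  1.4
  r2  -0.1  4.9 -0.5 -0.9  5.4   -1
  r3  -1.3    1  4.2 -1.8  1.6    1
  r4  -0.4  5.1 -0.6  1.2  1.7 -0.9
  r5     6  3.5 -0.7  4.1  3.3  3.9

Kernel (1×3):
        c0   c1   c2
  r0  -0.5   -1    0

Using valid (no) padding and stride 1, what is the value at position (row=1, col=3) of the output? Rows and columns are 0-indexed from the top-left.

-3.1

The receptive field on the input at this output position is [-0.4 3.3 1.4]. Elementwise product with the kernel and sum: -0.4·-0.5 + 3.3·-1.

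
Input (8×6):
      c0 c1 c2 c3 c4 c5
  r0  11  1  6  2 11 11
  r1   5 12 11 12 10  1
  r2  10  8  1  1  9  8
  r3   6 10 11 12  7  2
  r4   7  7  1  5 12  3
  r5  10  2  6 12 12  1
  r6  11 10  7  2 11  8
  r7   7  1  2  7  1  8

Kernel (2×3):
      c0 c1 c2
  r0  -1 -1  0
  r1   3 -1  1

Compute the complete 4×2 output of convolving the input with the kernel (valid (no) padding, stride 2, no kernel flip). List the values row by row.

Output[0,0]: The receptive field on the input at this output position is [11 1 6 / 5 12 11]. Elementwise product with the kernel and sum: 11·-1 + 1·-1 + 5·3 + 12·-1 + 11·1.
Output[0,1]: The receptive field on the input at this output position is [6 2 11 / 11 12 10]. Elementwise product with the kernel and sum: 6·-1 + 2·-1 + 11·3 + 12·-1 + 10·1.

2 23
1 26
20 12
1 -9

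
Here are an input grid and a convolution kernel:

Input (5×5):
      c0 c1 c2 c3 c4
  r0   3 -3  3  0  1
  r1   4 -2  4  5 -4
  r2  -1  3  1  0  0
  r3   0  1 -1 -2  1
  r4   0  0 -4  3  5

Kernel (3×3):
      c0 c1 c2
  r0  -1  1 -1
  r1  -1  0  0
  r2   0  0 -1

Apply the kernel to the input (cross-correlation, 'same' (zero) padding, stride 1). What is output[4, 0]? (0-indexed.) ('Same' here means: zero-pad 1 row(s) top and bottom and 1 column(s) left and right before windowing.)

The receptive field on the zero-padded input at this output position is [0 0 1 / 0 0 0 / 0 0 0]. Elementwise product with the kernel and sum: 0·-1 + 0·1 + 1·-1 + 0·-1 + 0·-1.

-1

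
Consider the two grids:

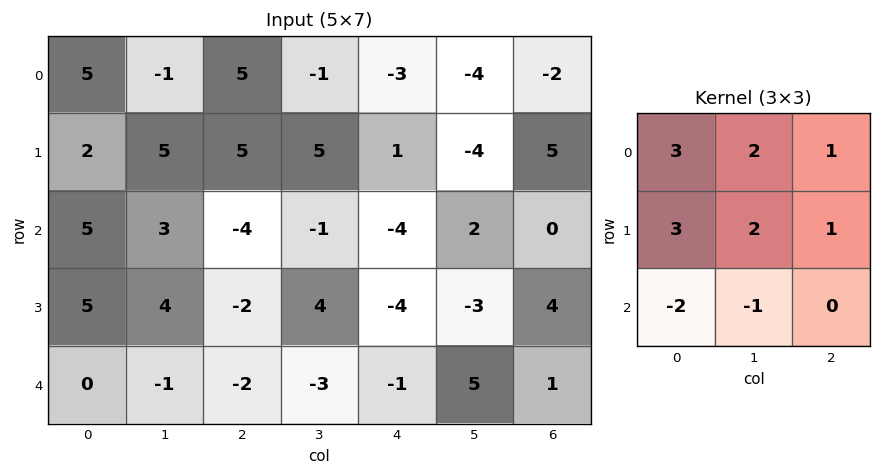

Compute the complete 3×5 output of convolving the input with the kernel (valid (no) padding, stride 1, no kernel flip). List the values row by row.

26 34 45 6 -13
24 24 8 0 3
39 16 -13 -1 -25

Output[0,0]: The receptive field on the input at this output position is [5 -1 5 / 2 5 5 / 5 3 -4]. Elementwise product with the kernel and sum: 5·3 + -1·2 + 5·1 + 2·3 + 5·2 + 5·1 + 5·-2 + 3·-1.
Output[0,1]: The receptive field on the input at this output position is [-1 5 -1 / 5 5 5 / 3 -4 -1]. Elementwise product with the kernel and sum: -1·3 + 5·2 + -1·1 + 5·3 + 5·2 + 5·1 + 3·-2 + -4·-1.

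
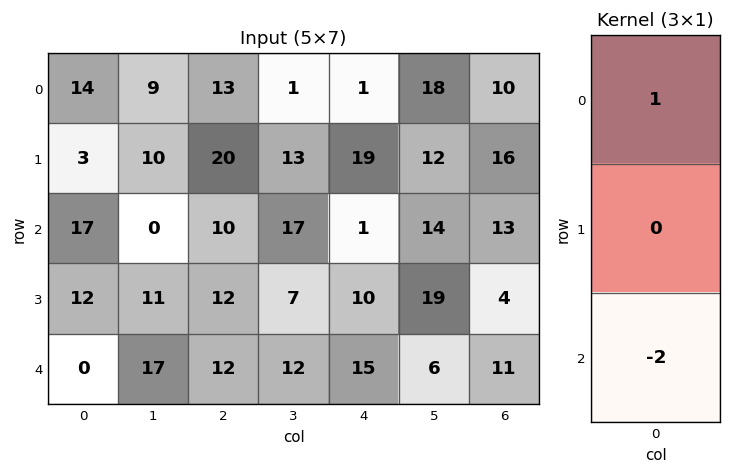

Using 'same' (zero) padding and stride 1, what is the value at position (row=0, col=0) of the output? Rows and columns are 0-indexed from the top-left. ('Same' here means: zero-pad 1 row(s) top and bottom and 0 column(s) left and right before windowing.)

-6

The receptive field on the zero-padded input at this output position is [0 / 14 / 3]. Elementwise product with the kernel and sum: 0·1 + 3·-2.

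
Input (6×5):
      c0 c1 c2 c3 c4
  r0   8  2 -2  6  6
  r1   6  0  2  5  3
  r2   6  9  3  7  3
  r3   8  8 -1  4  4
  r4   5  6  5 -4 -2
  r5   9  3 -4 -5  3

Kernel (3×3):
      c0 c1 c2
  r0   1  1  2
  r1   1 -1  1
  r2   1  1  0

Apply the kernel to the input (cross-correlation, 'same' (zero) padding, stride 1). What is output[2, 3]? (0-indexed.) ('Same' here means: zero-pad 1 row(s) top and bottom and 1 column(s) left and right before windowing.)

15

The receptive field on the zero-padded input at this output position is [2 5 3 / 3 7 3 / -1 4 4]. Elementwise product with the kernel and sum: 2·1 + 5·1 + 3·2 + 3·1 + 7·-1 + 3·1 + -1·1 + 4·1.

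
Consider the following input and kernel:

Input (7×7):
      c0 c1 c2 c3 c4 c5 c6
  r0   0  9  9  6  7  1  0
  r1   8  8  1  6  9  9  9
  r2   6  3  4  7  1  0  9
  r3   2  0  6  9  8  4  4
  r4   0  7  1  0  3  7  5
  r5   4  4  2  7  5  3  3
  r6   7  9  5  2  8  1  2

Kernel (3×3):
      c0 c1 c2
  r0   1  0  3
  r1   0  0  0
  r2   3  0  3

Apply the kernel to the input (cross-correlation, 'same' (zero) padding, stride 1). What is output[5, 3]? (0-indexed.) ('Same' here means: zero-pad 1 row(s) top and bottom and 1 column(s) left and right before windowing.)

49

The receptive field on the zero-padded input at this output position is [1 0 3 / 2 7 5 / 5 2 8]. Elementwise product with the kernel and sum: 1·1 + 3·3 + 5·3 + 8·3.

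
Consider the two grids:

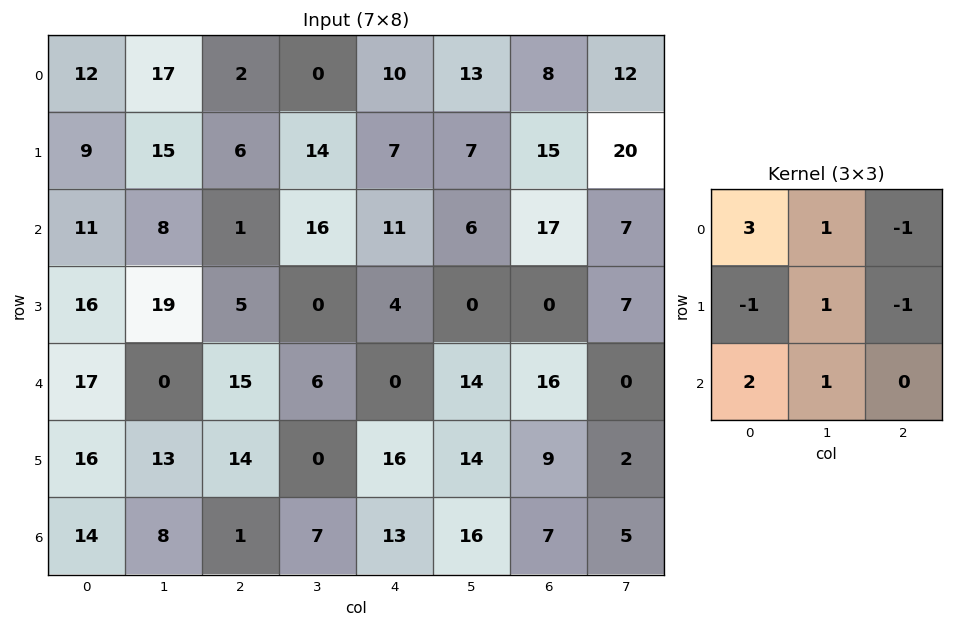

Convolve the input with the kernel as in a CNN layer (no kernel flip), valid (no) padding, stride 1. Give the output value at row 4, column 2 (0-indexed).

30

The receptive field on the input at this output position is [15 6 0 / 14 0 16 / 1 7 13]. Elementwise product with the kernel and sum: 15·3 + 6·1 + 0·-1 + 14·-1 + 0·1 + 16·-1 + 1·2 + 7·1.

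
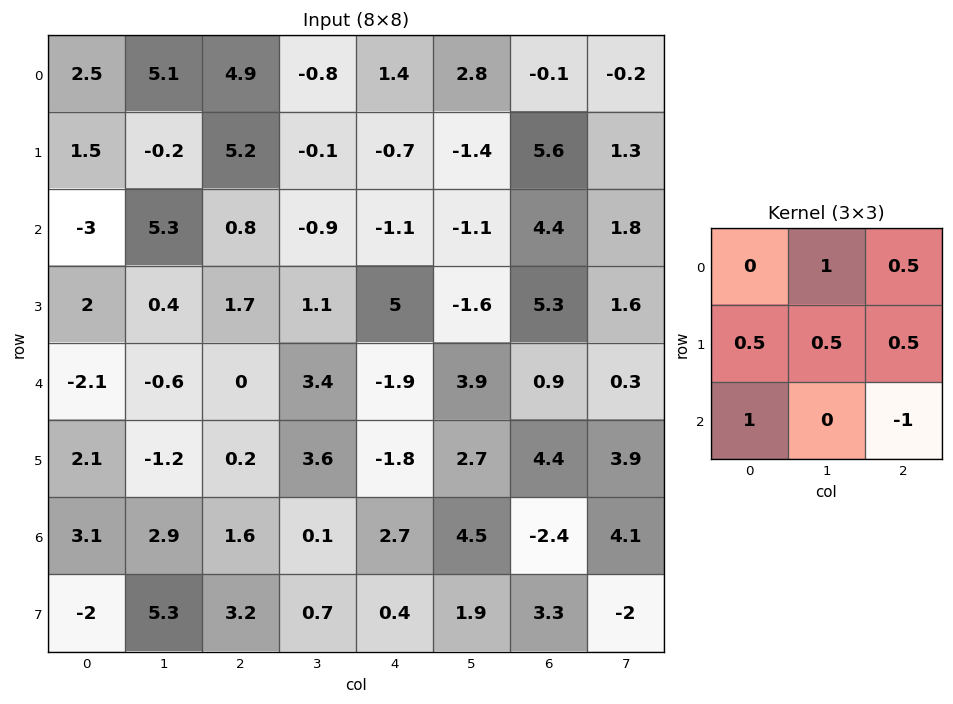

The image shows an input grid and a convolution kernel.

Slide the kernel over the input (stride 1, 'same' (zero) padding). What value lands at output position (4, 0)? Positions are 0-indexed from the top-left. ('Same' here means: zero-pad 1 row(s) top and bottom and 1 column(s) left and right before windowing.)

The receptive field on the zero-padded input at this output position is [0 2 0.4 / 0 -2.1 -0.6 / 0 2.1 -1.2]. Elementwise product with the kernel and sum: 2·1 + 0.4·0.5 + 0·0.5 + -2.1·0.5 + -0.6·0.5 + 0·1 + -1.2·-1.

2.05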